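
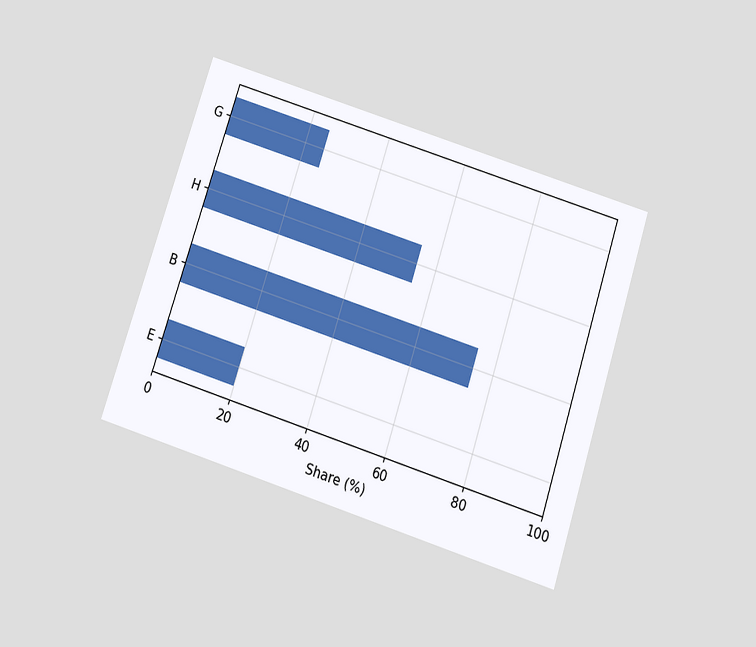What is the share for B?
75%

The chart is tilted about 18° clockwise and viewed slightly from below. Reading along the chart's x-axis, the B bar reaches 75%.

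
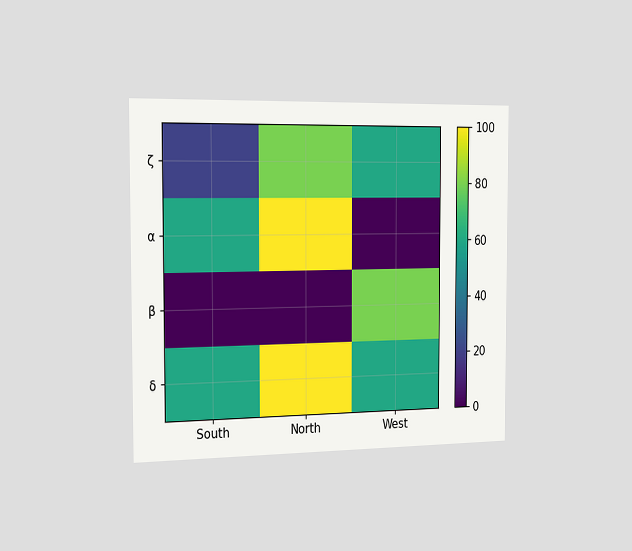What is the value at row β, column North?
0

The chart is viewed slightly from the left. Matching cell (β, North) against the colorbar gives 0.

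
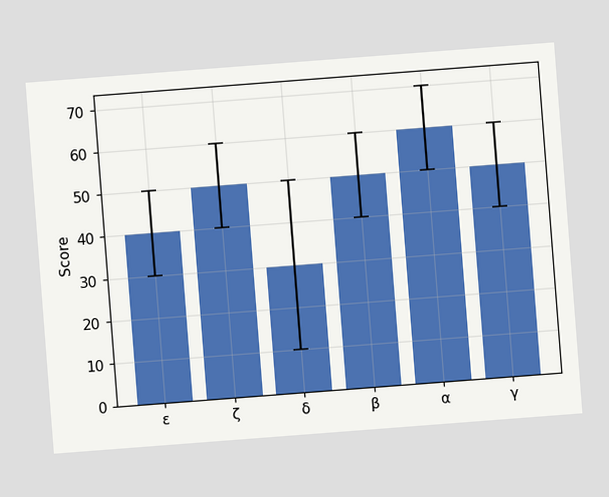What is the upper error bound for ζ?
60

The chart is tilted about 4° counter-clockwise. The ζ bar's upper whisker reaches 60.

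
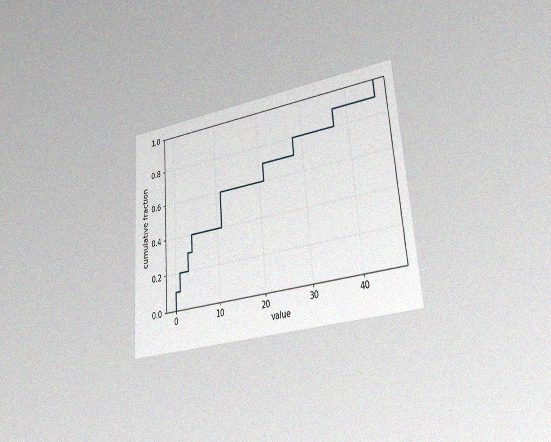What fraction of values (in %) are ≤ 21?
The chart is tilted about 4° counter-clockwise and viewed slightly from the right, with some photo noise. At x=21 the ECDF step is at 70%.

70%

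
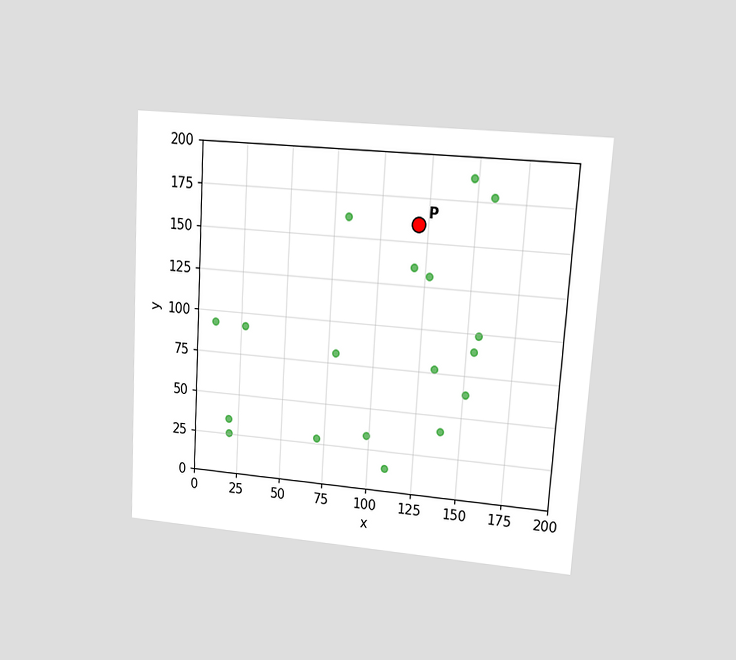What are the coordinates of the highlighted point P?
(120, 160)

The chart is tilted about 4° clockwise and viewed at a slight angle. Following the gridlines from P to each axis, P sits at (120, 160).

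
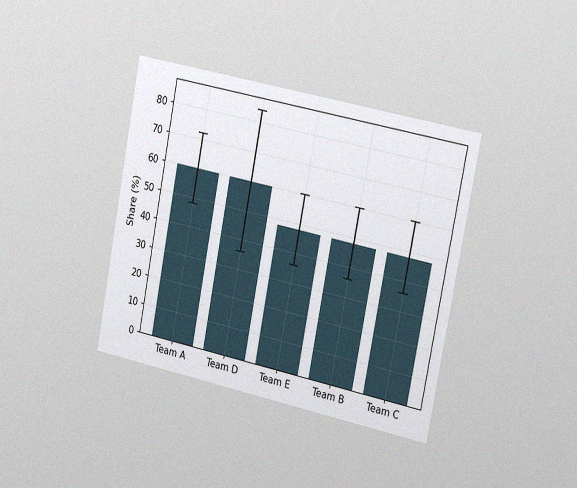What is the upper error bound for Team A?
72%

The chart is tilted about 11° clockwise and viewed slightly from the right, with some photo noise. The Team A bar's upper whisker reaches 72%.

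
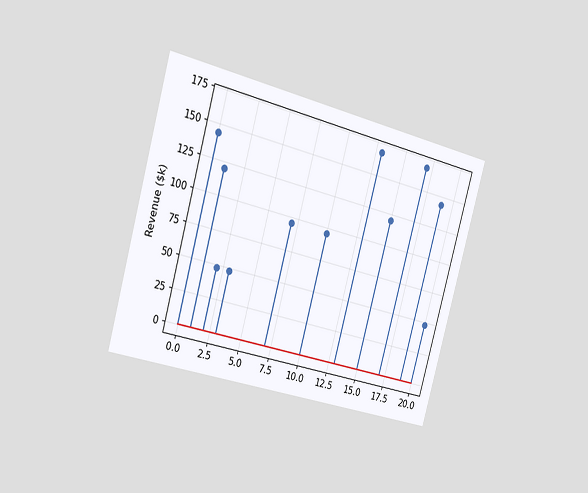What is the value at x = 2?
The chart is tilted about 15° clockwise and viewed slightly from the left. The stem at x=2 reaches $48k.

$48k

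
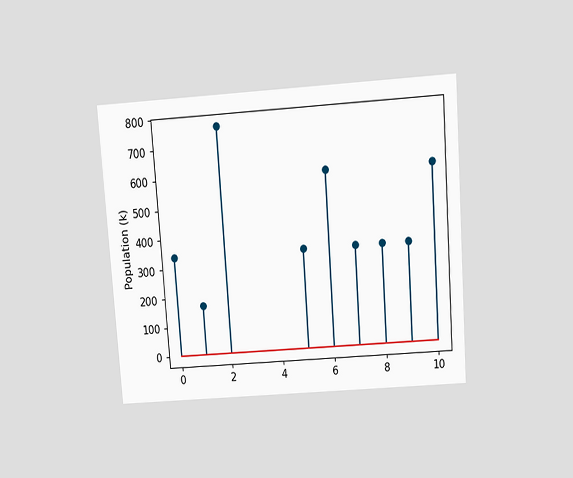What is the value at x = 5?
The chart is tilted about 4° counter-clockwise and viewed slightly from above. The stem at x=5 reaches 340k.

340k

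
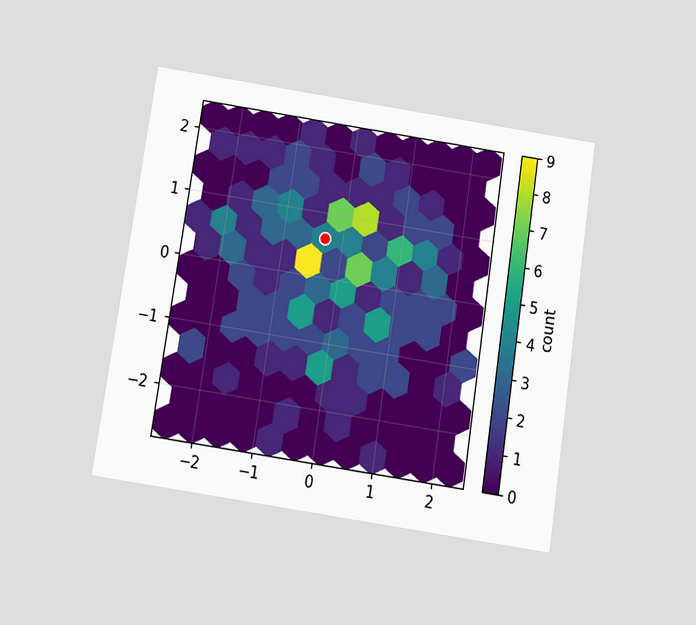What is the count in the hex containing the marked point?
The chart is tilted about 9° clockwise and viewed slightly from below. The marked hex reads 4 on the colorbar.

4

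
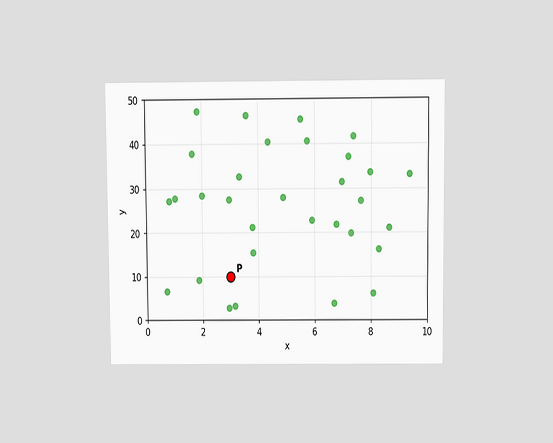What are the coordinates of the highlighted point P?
The chart is viewed slightly from above. Following the gridlines from P to each axis, P sits at (3, 10).

(3, 10)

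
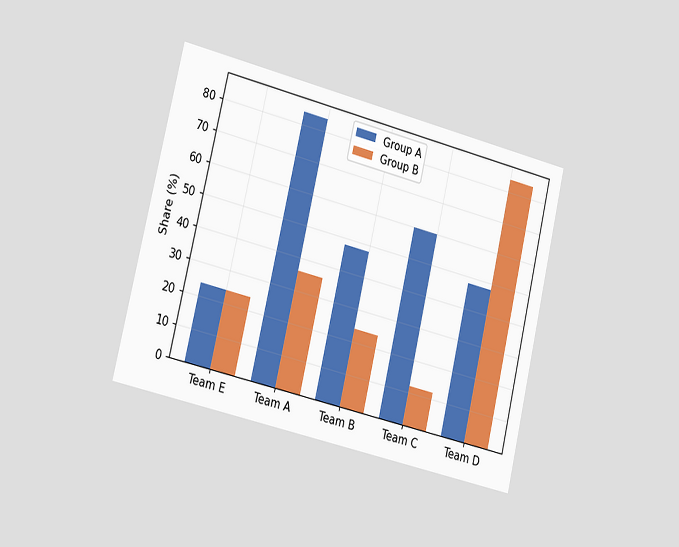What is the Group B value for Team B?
24%

The chart is tilted about 13° clockwise and viewed slightly from the left. The Group B bar at Team B reaches 24% on the y-axis.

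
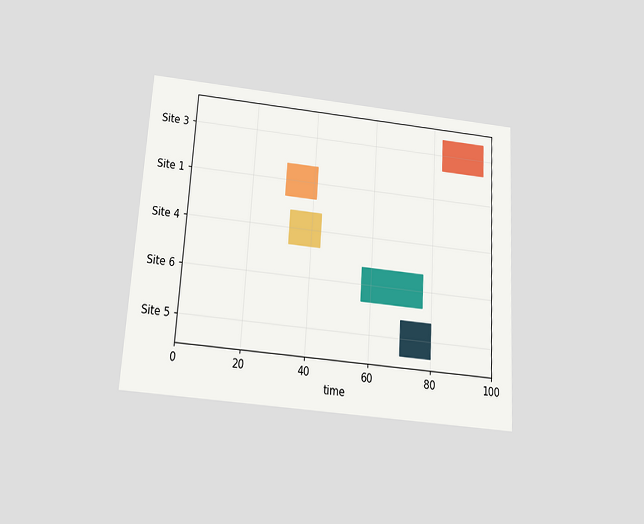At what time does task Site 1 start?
31

The chart is tilted about 4° clockwise and viewed slightly from below. The Site 1 bar begins at t=31.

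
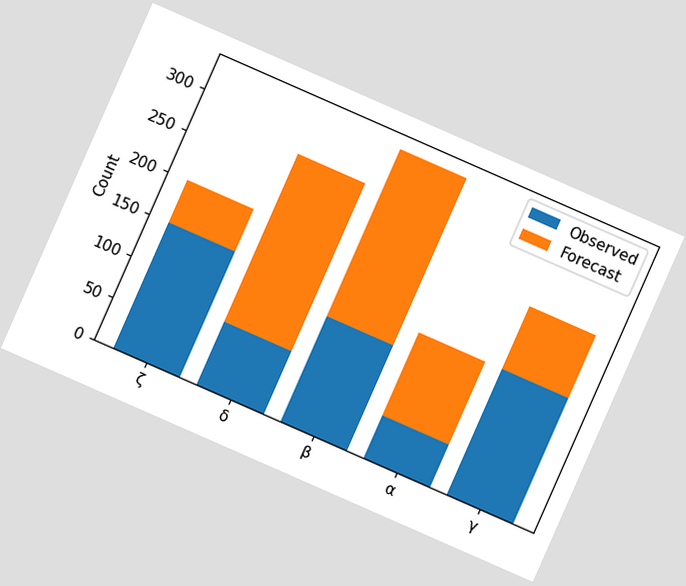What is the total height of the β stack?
The chart is tilted about 24° clockwise. The β stack's top reaches 325 on the y-axis.

325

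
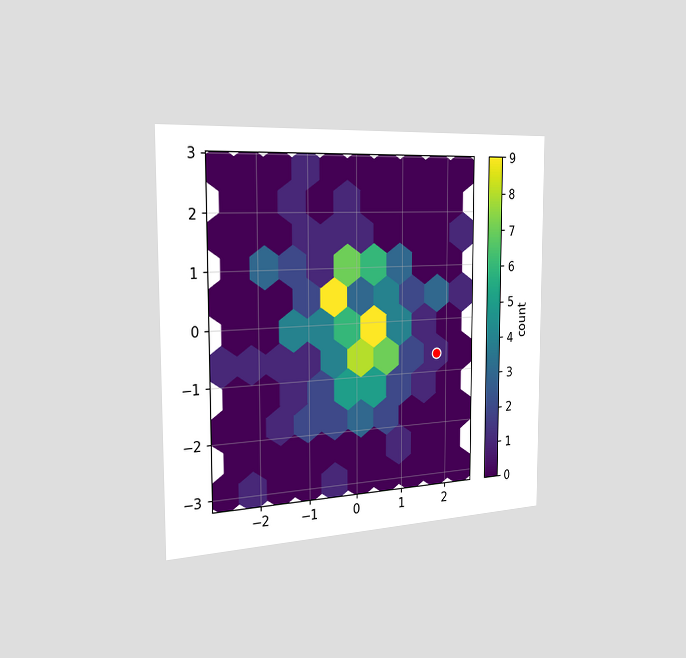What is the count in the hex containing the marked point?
The chart is viewed slightly from the left. The marked hex reads 1 on the colorbar.

1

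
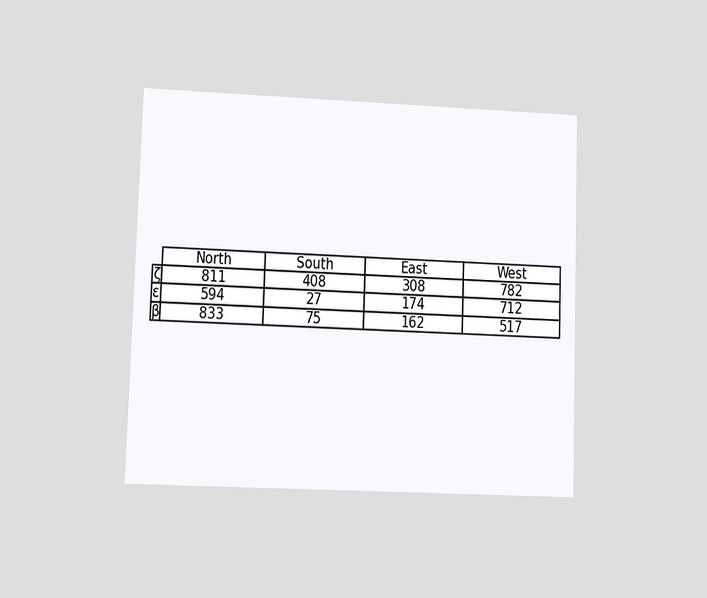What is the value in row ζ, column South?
The chart is viewed at a slight angle. The (ζ, South) cell reads 408.

408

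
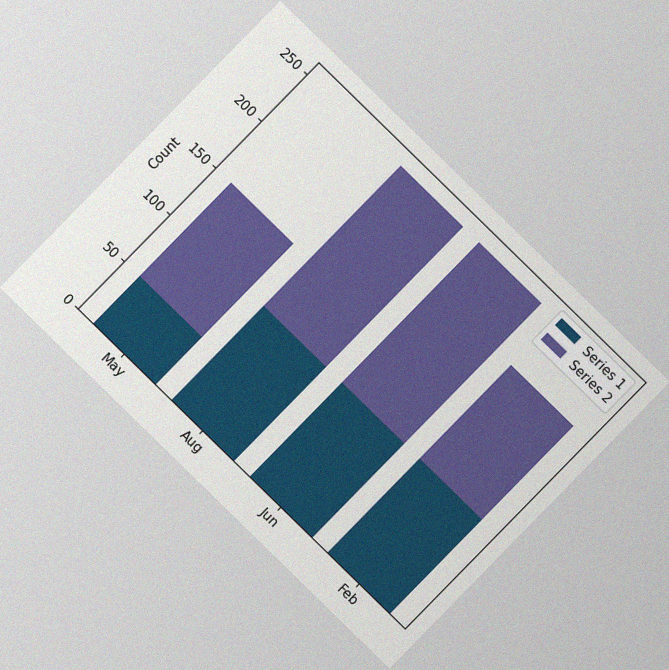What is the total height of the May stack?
The chart is tilted about 44° clockwise, with some photo noise. The May stack's top reaches 150 on the y-axis.

150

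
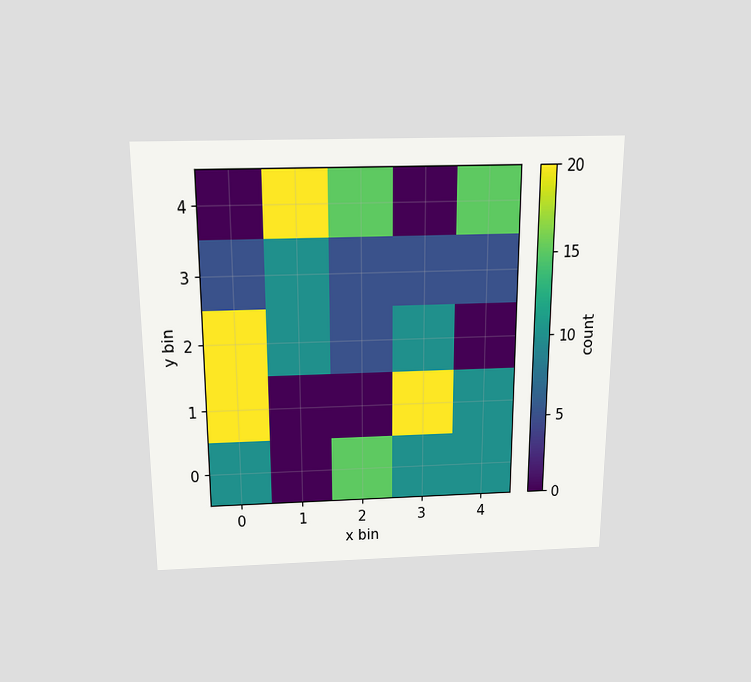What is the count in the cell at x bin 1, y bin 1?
The chart is viewed slightly from above. Matching the cell (1, 1) against the colorbar gives 0.

0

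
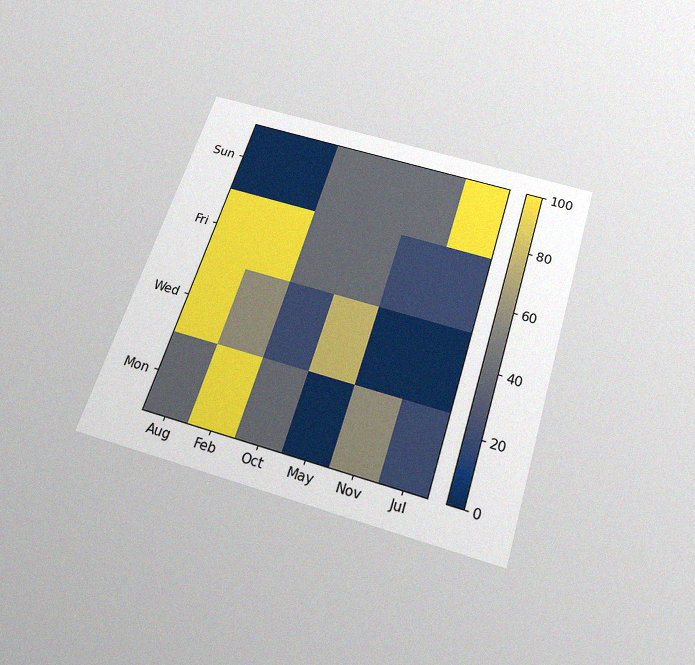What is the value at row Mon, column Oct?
The chart is tilted about 17° clockwise and viewed slightly from below, with some photo noise. Matching cell (Mon, Oct) against the colorbar gives 40.

40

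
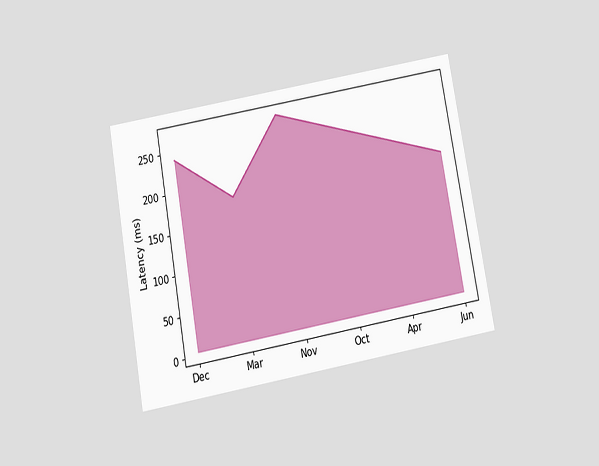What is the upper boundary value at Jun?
The chart is tilted about 10° counter-clockwise and viewed slightly from below. At Jun the upper boundary is at 180ms.

180ms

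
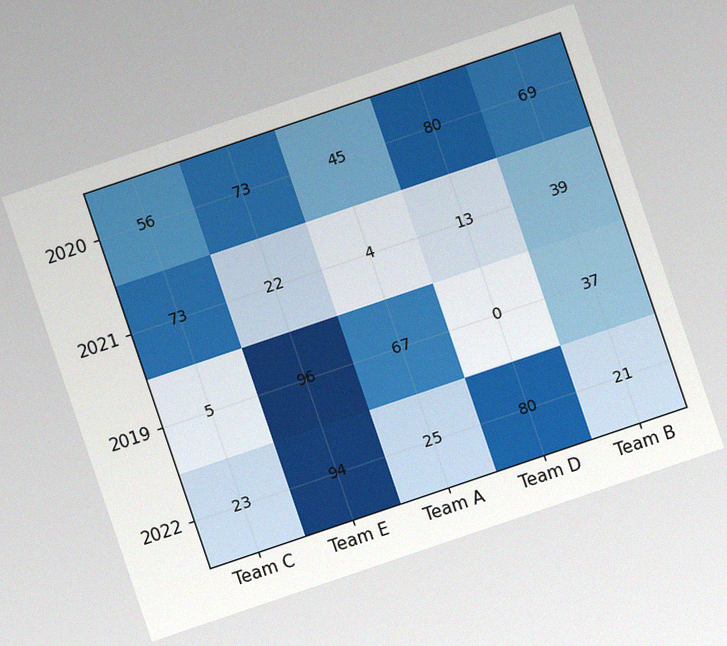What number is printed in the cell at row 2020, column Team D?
The chart is tilted about 19° counter-clockwise, with some photo noise. The (2020, Team D) cell reads 80.

80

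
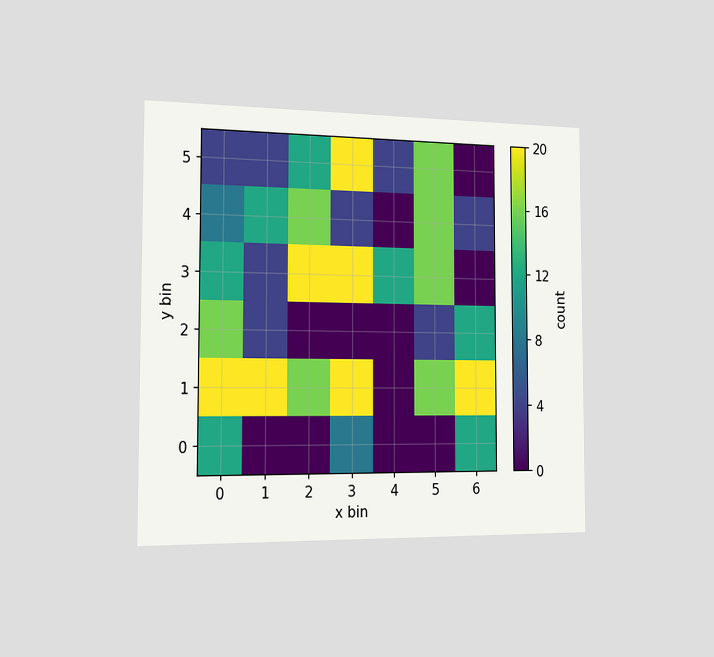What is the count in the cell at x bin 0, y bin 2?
The chart is viewed slightly from the left. Matching the cell (0, 2) against the colorbar gives 16.

16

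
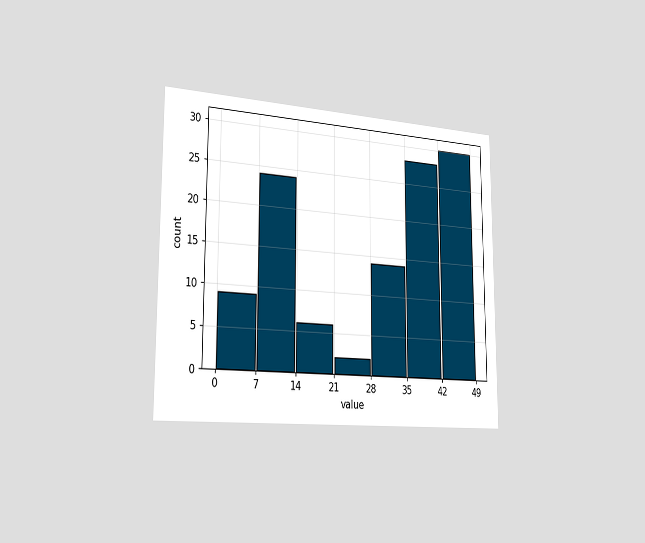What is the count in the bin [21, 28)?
The chart is viewed slightly from the left. The [21, 28) bin has height 2.

2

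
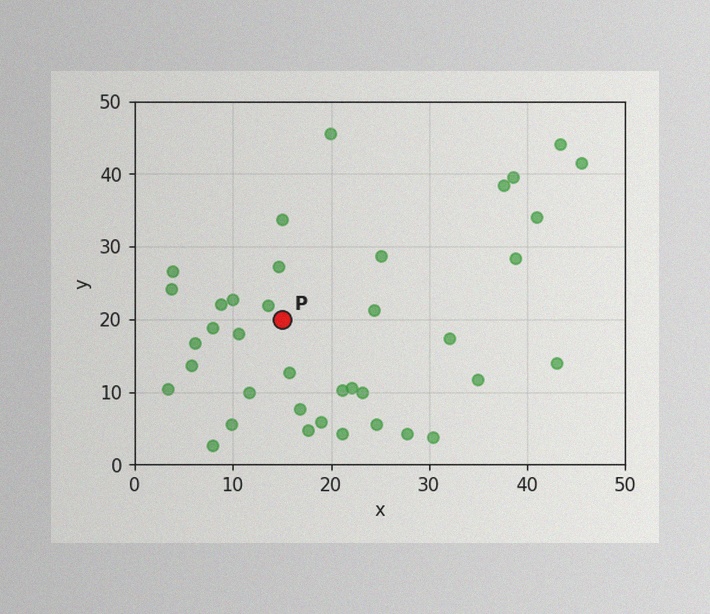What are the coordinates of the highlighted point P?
The image has some photo noise and uneven lighting. Following the gridlines from P to each axis, P sits at (15, 20).

(15, 20)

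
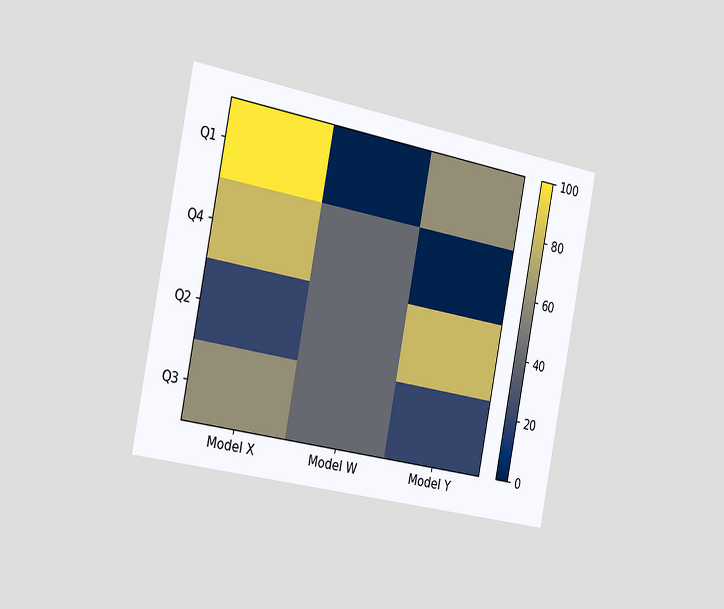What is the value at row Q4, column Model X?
80

The chart is tilted about 11° clockwise and viewed slightly from the left. Matching cell (Q4, Model X) against the colorbar gives 80.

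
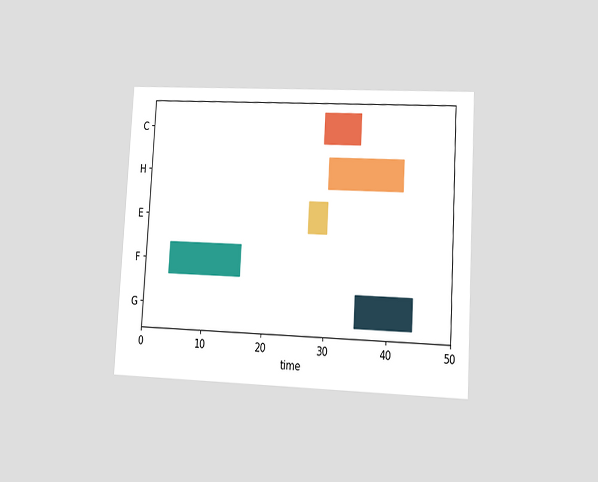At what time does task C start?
The chart is tilted about 3° clockwise and viewed at a slight angle. The C bar begins at t=29.

29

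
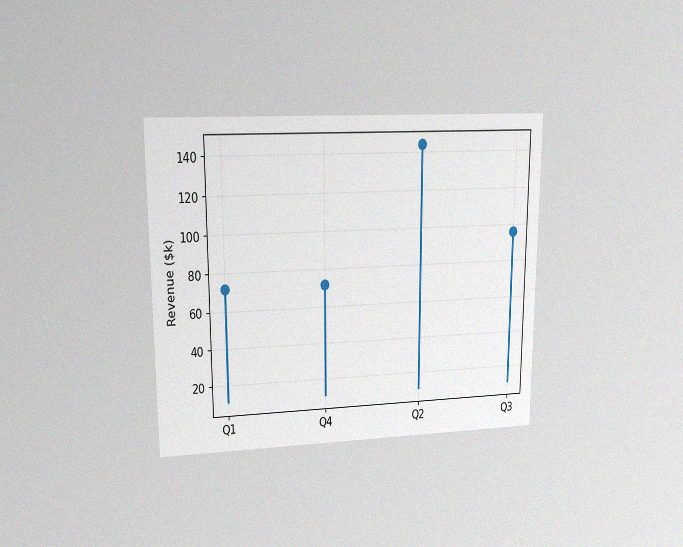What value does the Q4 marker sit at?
$72k

The chart is viewed at a slight angle, with some photo noise. The Q4 marker sits at $72k.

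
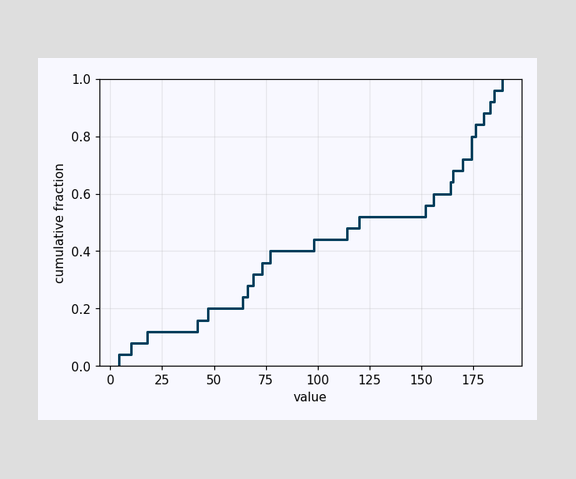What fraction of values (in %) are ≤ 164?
64%

At x=164 the ECDF step is at 64%.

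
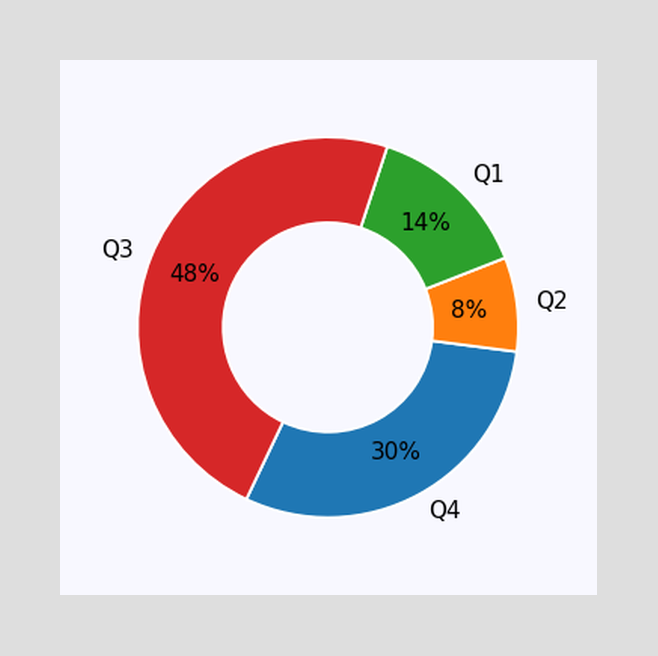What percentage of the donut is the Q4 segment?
The Q4 segment takes up 30% of the ring.

30%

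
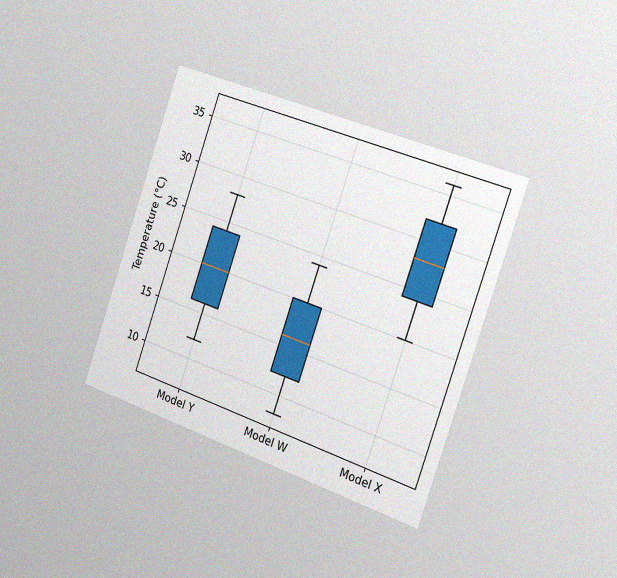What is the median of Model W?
The chart is tilted about 19° clockwise and viewed slightly from the right, with some photo noise. The median line in the Model W box sits at 16°C.

16°C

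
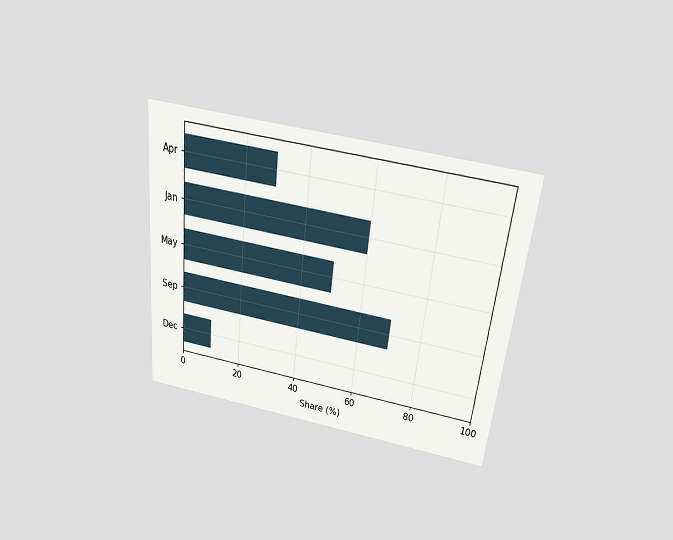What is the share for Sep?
70%

The chart is tilted about 6° clockwise and viewed slightly from above. Reading along the chart's x-axis, the Sep bar reaches 70%.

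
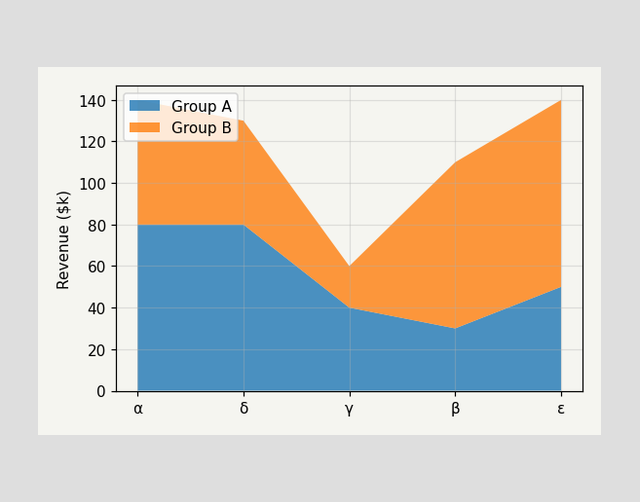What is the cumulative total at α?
$140k

The stacked total at α reaches $140k.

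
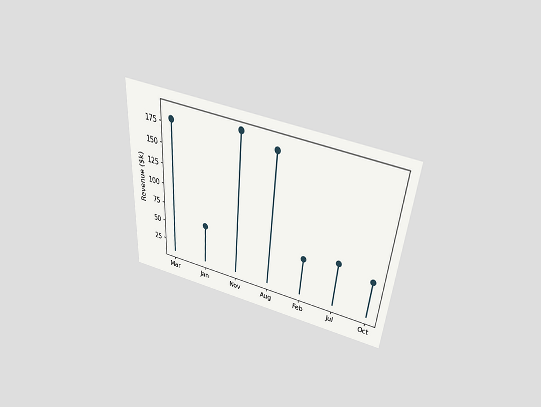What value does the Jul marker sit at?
$70k

The chart is tilted about 4° clockwise and viewed slightly from above. The Jul marker sits at $70k.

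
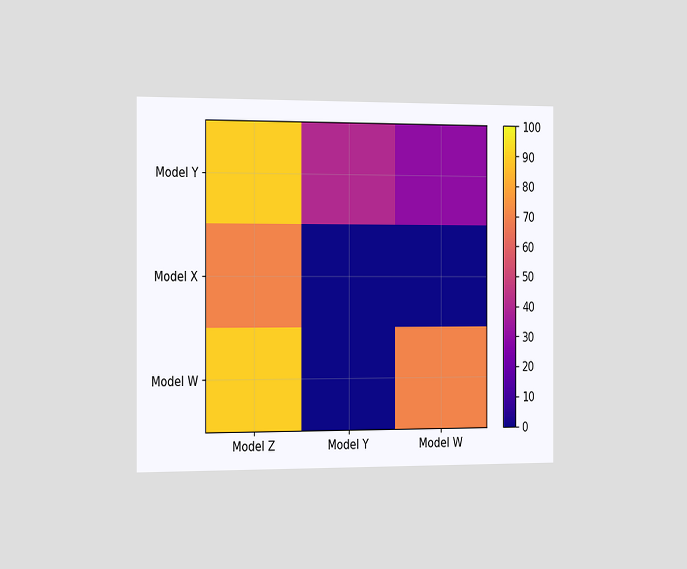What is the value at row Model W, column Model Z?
The chart is viewed slightly from the left. Matching cell (Model W, Model Z) against the colorbar gives 90.

90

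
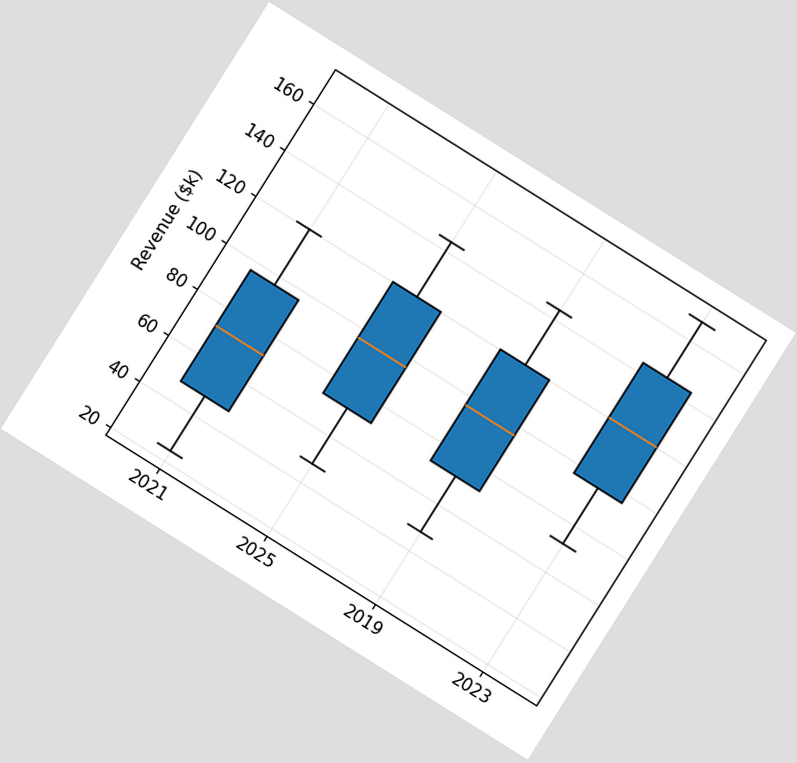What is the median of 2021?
The chart is tilted about 32° clockwise. The median line in the 2021 box sits at $72k.

$72k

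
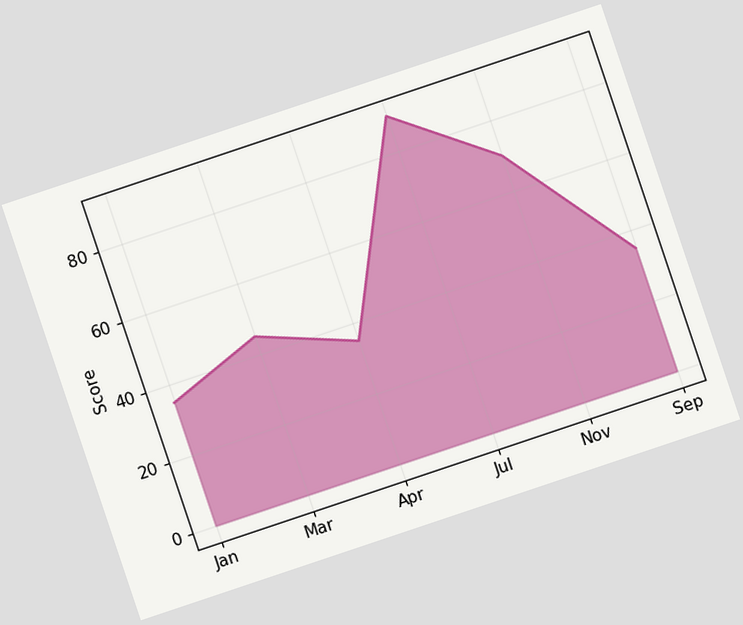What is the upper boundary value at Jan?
35

The chart is tilted about 19° counter-clockwise. At Jan the upper boundary is at 35.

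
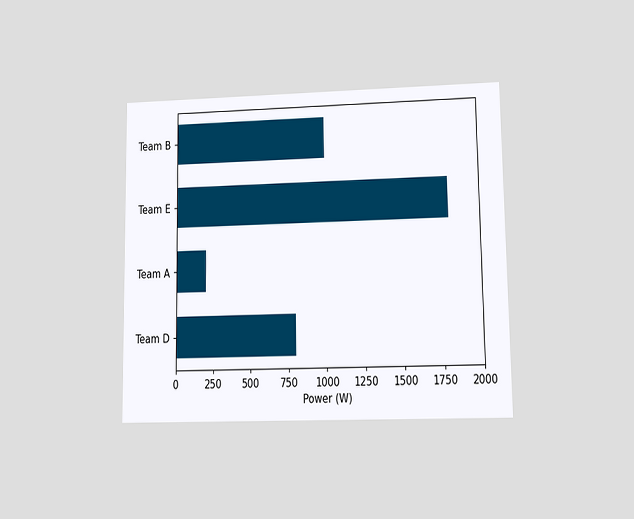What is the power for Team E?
The chart is viewed at a slight angle. Reading along the chart's x-axis, the Team E bar reaches 1800W.

1800W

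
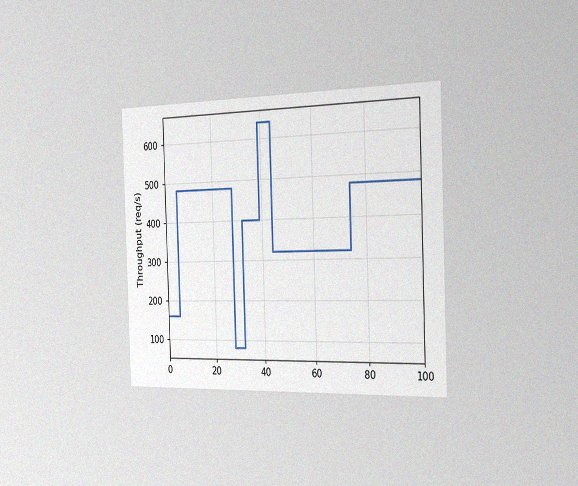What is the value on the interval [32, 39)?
400req/s

The chart is viewed slightly from the right, with some photo noise. On [32, 39) the step sits at 400req/s.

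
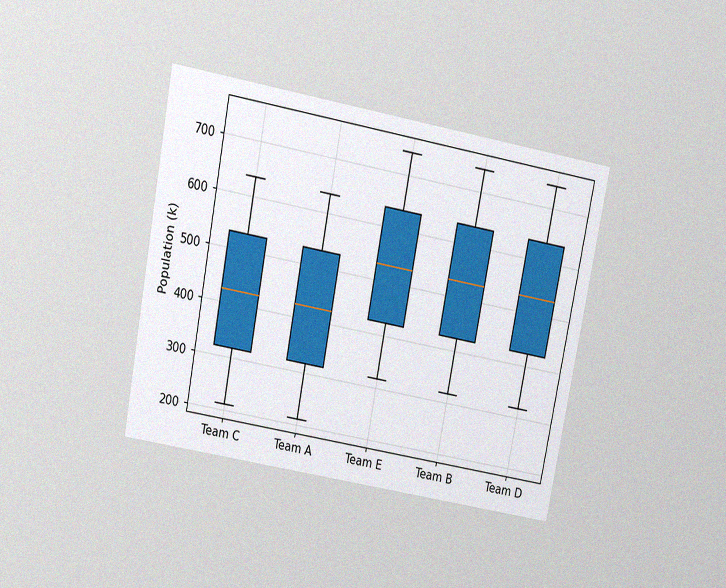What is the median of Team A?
The chart is tilted about 11° clockwise and viewed slightly from above, with some photo noise. The median line in the Team A box sits at 424k.

424k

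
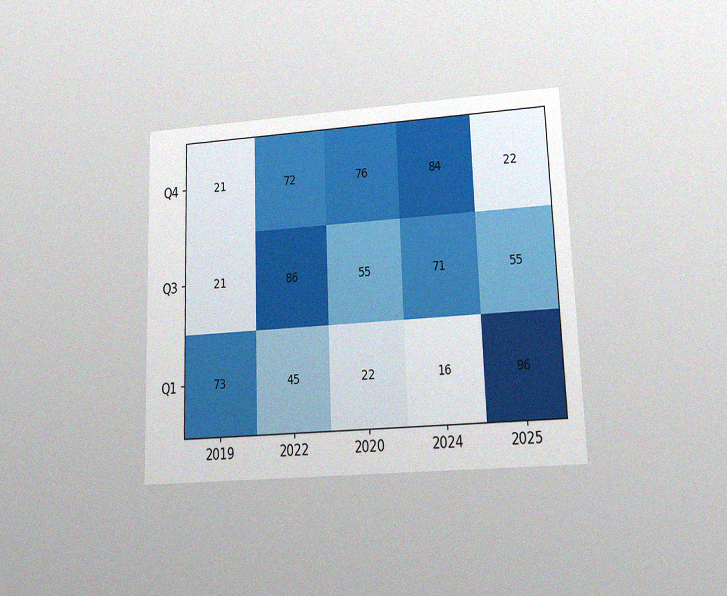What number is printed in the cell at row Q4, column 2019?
21

The chart is tilted about 2° counter-clockwise and viewed at a slight angle, with some photo noise. The (Q4, 2019) cell reads 21.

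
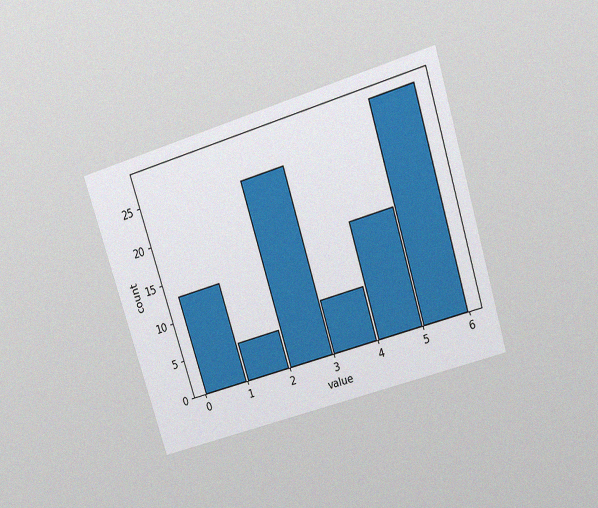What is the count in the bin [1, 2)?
5

The chart is tilted about 17° counter-clockwise and viewed slightly from above, with some photo noise. The [1, 2) bin has height 5.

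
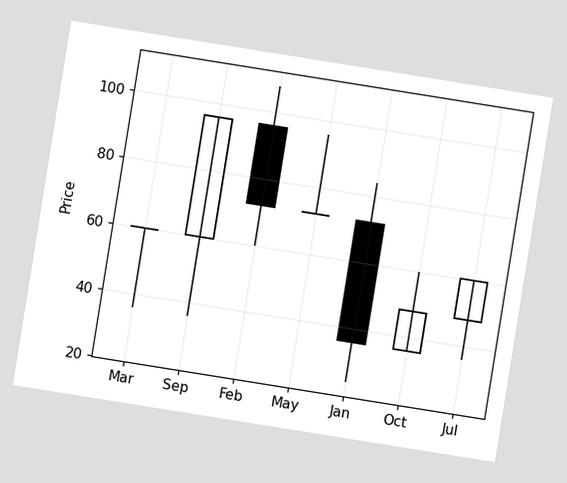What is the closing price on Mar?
60

The chart is tilted about 9° clockwise. The Mar candle closes at 60.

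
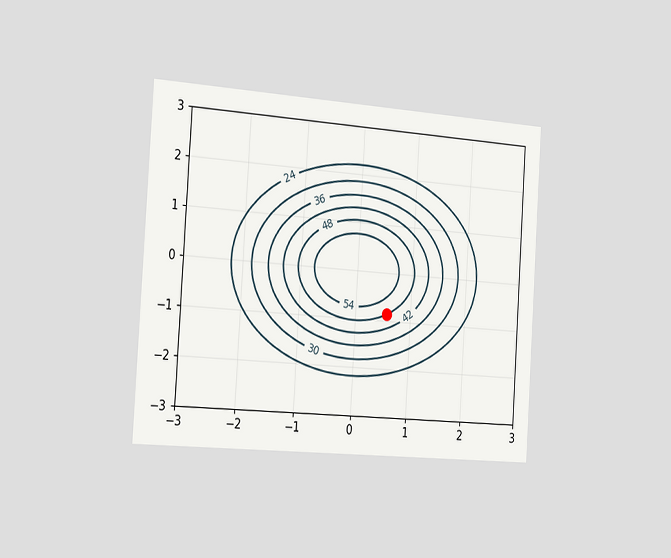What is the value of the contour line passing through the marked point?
48

The chart is tilted about 4° clockwise and viewed slightly from the left. The marked point sits on the contour labelled 48.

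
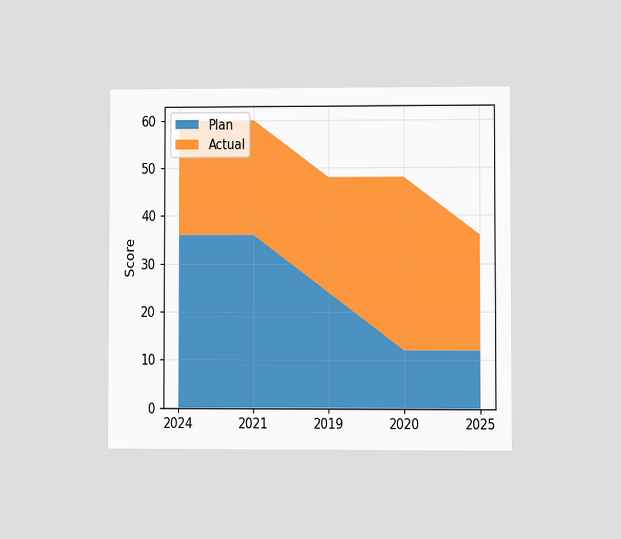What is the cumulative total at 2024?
The chart is viewed at a slight angle. The stacked total at 2024 reaches 60.

60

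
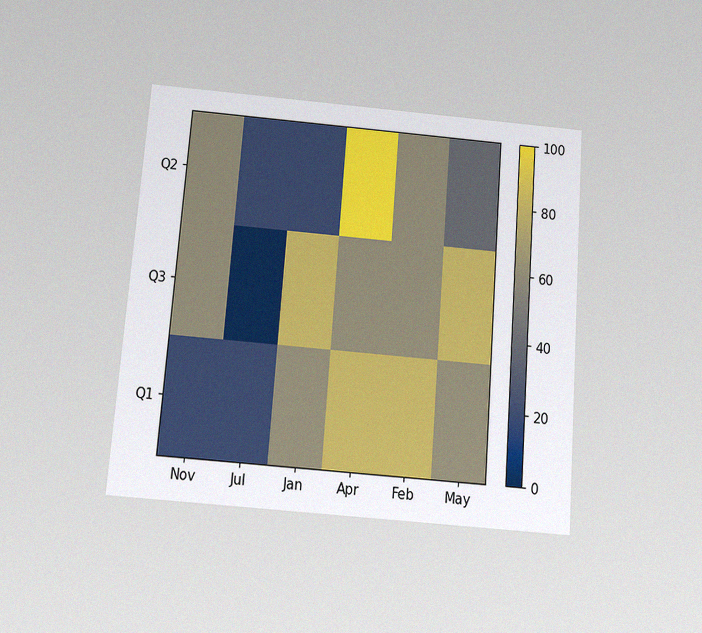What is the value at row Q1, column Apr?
80

The chart is tilted about 4° clockwise and viewed slightly from below, with some photo noise. Matching cell (Q1, Apr) against the colorbar gives 80.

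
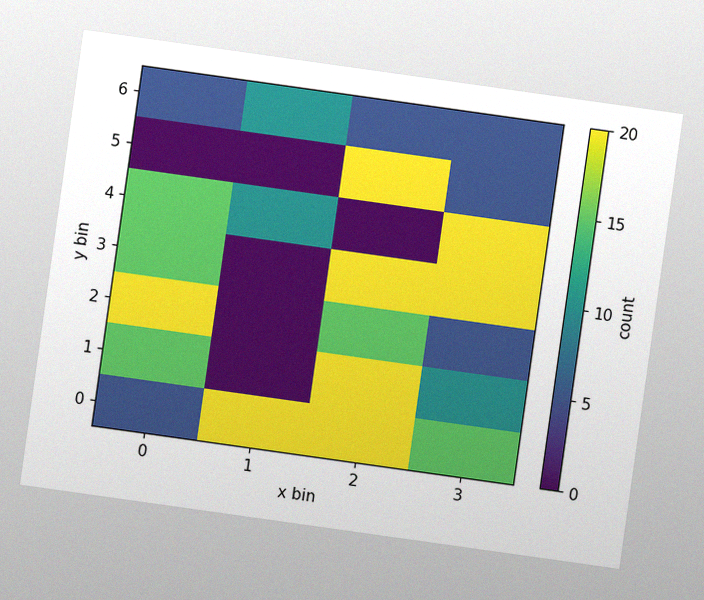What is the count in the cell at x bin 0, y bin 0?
The chart is tilted about 8° clockwise, with some photo noise. Matching the cell (0, 0) against the colorbar gives 5.

5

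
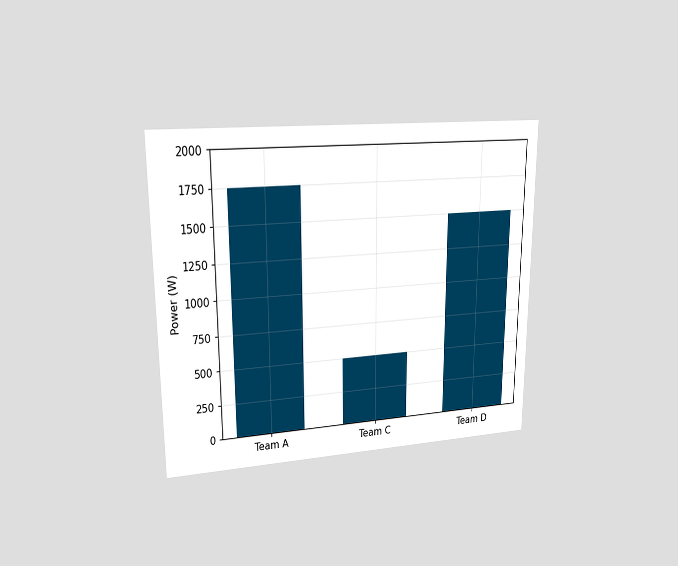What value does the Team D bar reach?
1500W

The chart is viewed at a slight angle. Reading along the chart's y-axis, the Team D bar reaches 1500W.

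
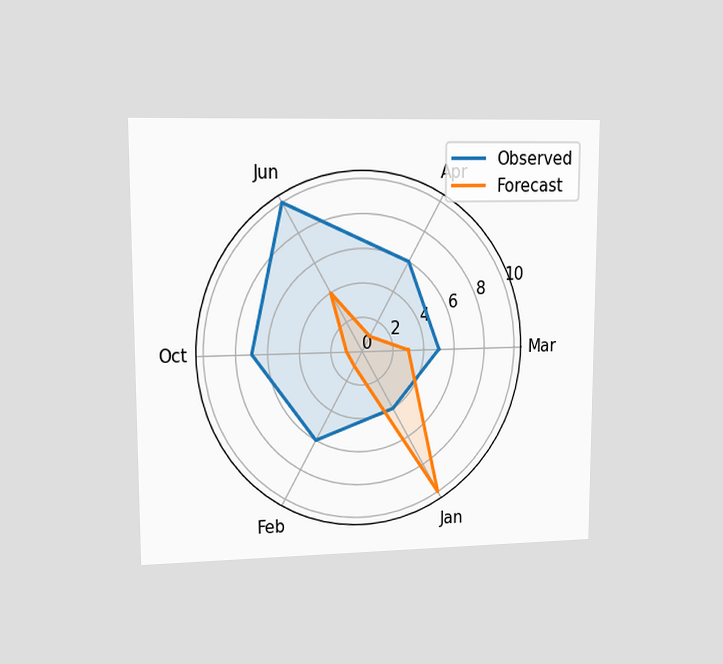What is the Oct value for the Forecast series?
1

The chart is viewed at a slight angle. On the Oct axis, Forecast reaches 1.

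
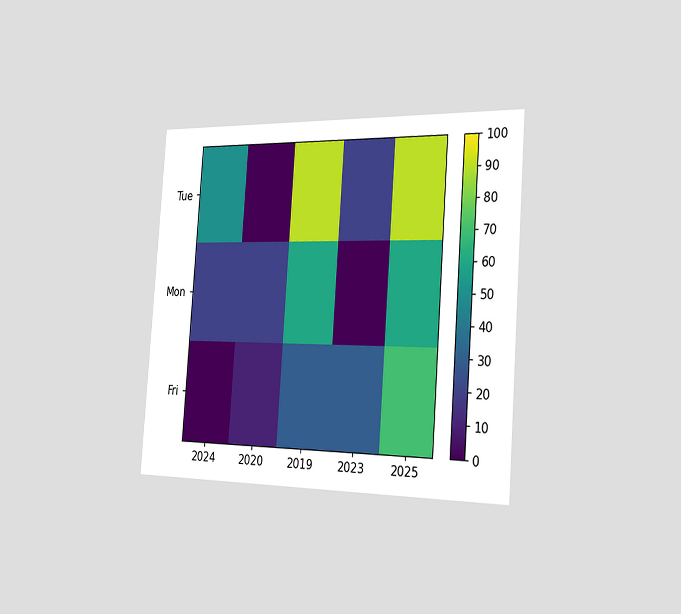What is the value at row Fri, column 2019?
30

The chart is tilted about 4° clockwise and viewed slightly from the right. Matching cell (Fri, 2019) against the colorbar gives 30.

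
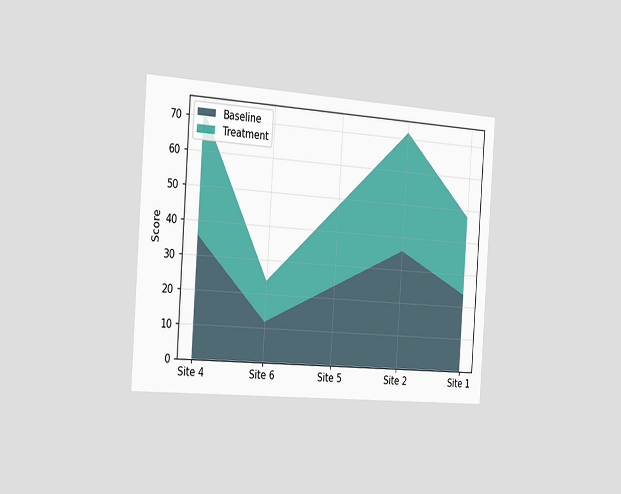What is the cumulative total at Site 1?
48

The chart is tilted about 4° clockwise and viewed slightly from the left. The stacked total at Site 1 reaches 48.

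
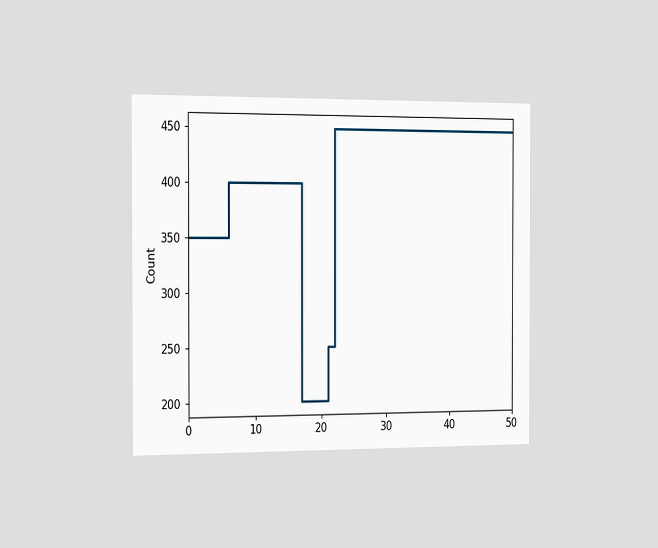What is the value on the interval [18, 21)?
200

The chart is viewed slightly from the left. On [18, 21) the step sits at 200.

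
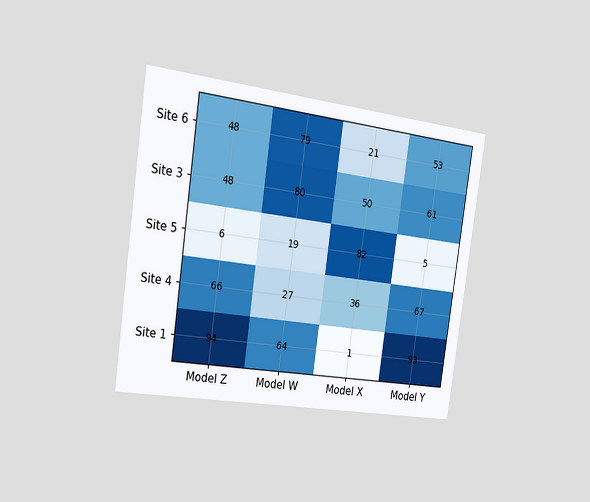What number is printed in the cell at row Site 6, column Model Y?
The chart is tilted about 8° clockwise and viewed slightly from the left. The (Site 6, Model Y) cell reads 53.

53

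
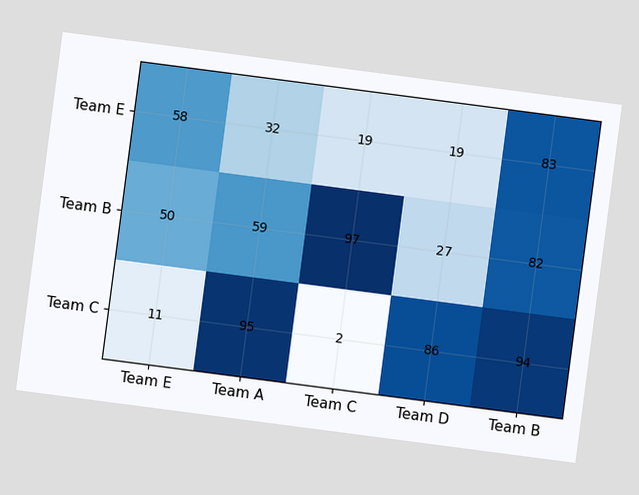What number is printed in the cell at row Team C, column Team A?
95

The chart is tilted about 7° clockwise. The (Team C, Team A) cell reads 95.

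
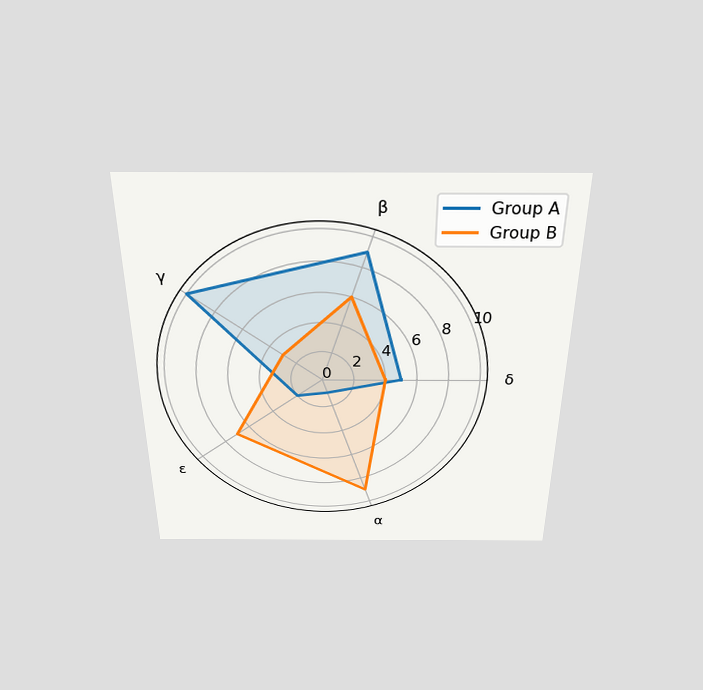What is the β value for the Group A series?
The chart is viewed slightly from above. On the β axis, Group A reaches 9.

9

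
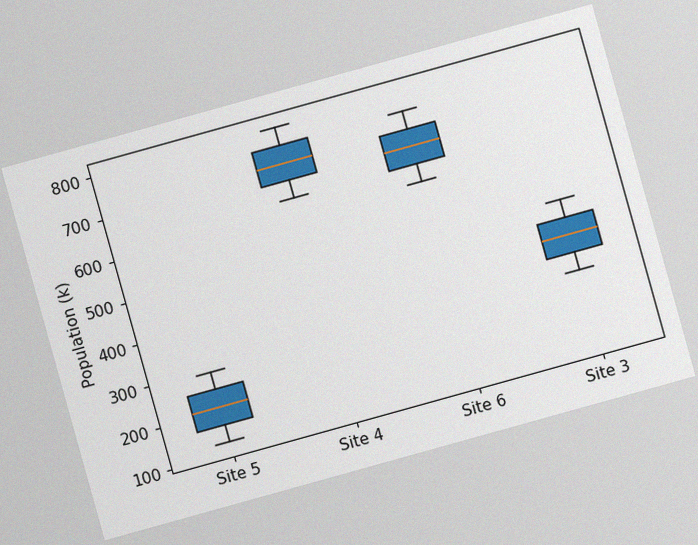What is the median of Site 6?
672k

The chart is tilted about 16° counter-clockwise, with some photo noise. The median line in the Site 6 box sits at 672k.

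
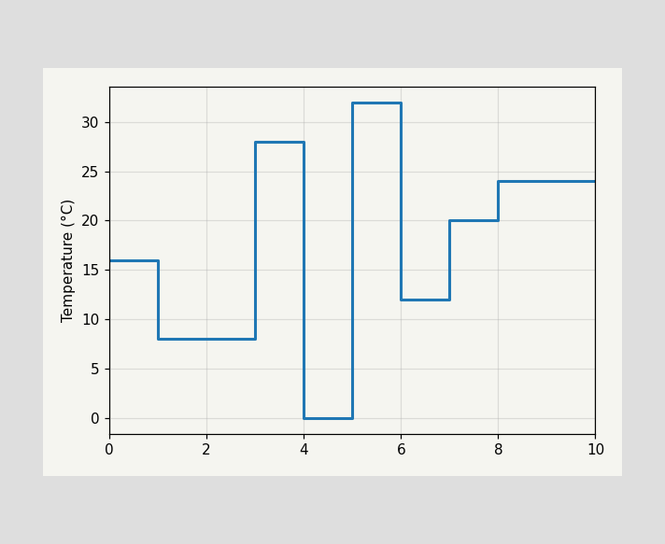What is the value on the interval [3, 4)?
28°C

On [3, 4) the step sits at 28°C.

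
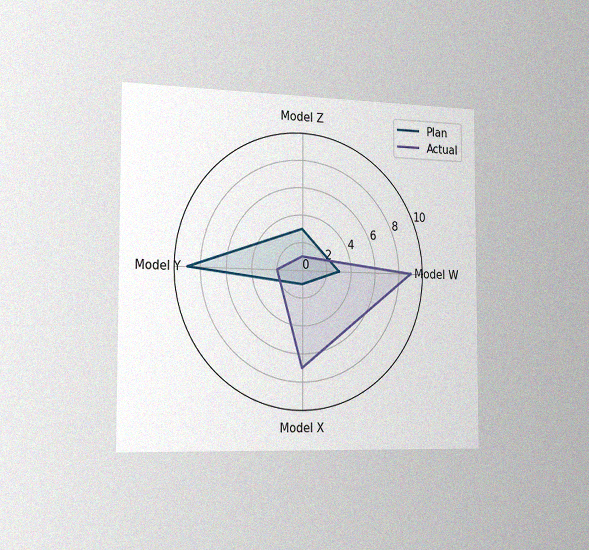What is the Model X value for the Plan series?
The chart is viewed slightly from the left, with some photo noise. On the Model X axis, Plan reaches 1.

1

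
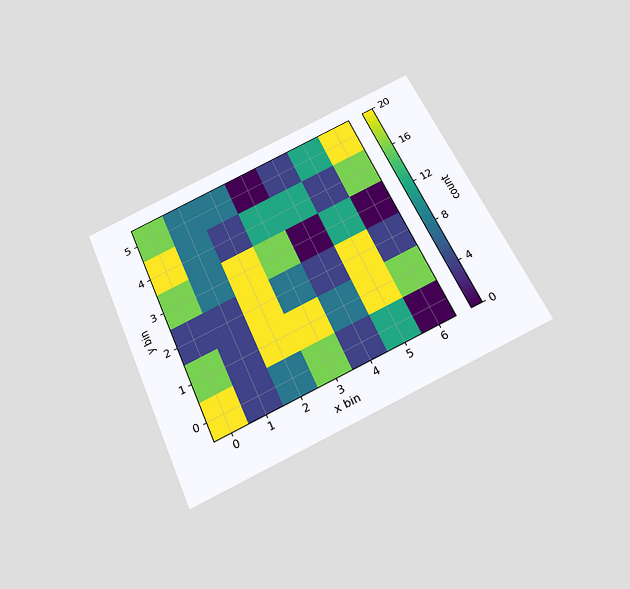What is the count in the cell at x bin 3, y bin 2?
8

The chart is tilted about 24° counter-clockwise and viewed slightly from below. Matching the cell (3, 2) against the colorbar gives 8.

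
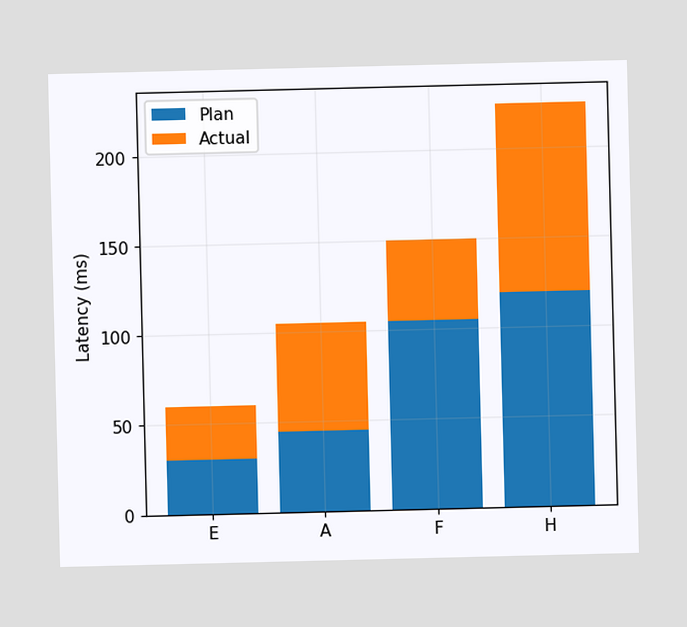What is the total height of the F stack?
150ms

The F stack's top reaches 150ms on the y-axis.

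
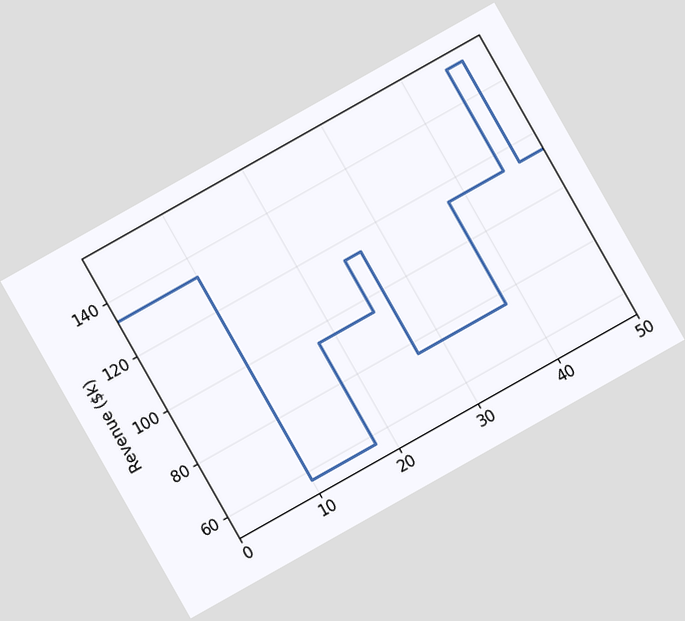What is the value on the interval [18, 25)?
$95k

The chart is tilted about 29° counter-clockwise. On [18, 25) the step sits at $95k.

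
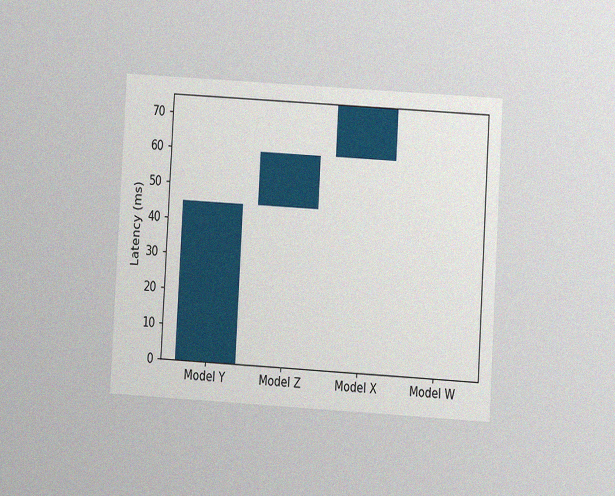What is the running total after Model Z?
60ms

The chart is tilted about 3° clockwise and viewed at a slight angle, with some photo noise. After Model Z the running total reaches 60ms.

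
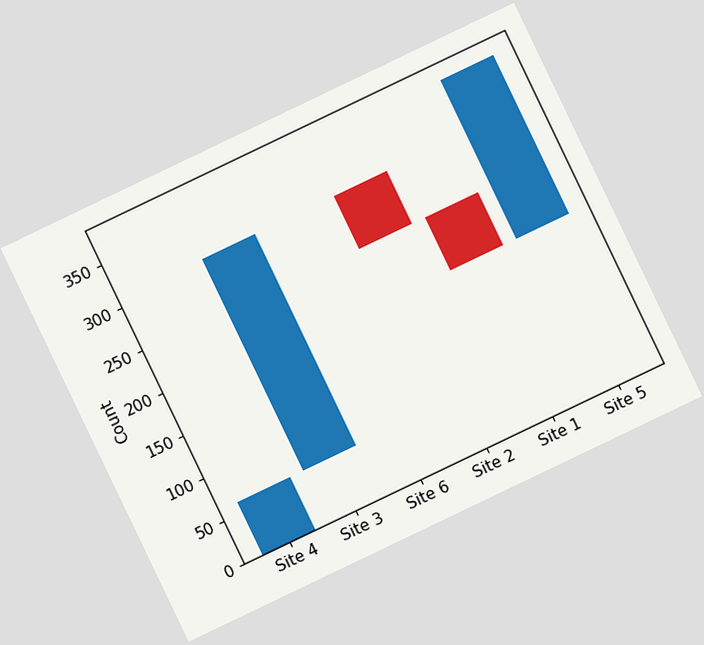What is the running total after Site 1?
The chart is tilted about 26° counter-clockwise. After Site 1 the running total reaches 186.

186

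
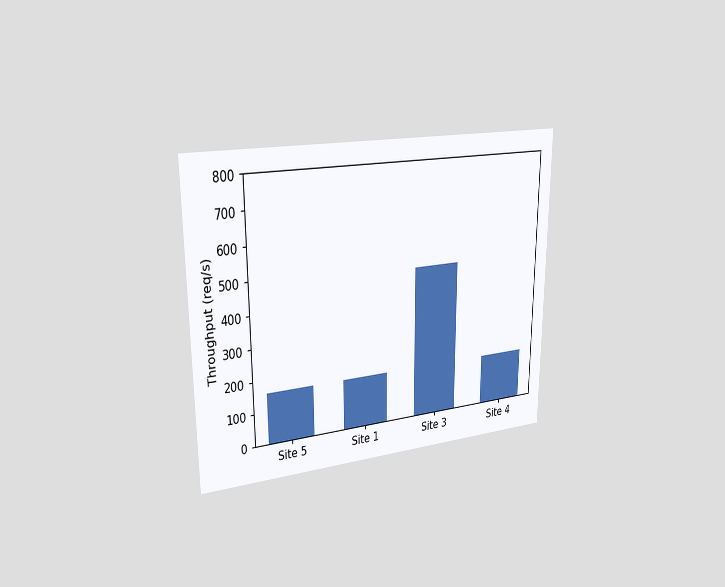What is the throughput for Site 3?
The chart is viewed slightly from the left. Reading along the chart's y-axis, the Site 3 bar reaches 480req/s.

480req/s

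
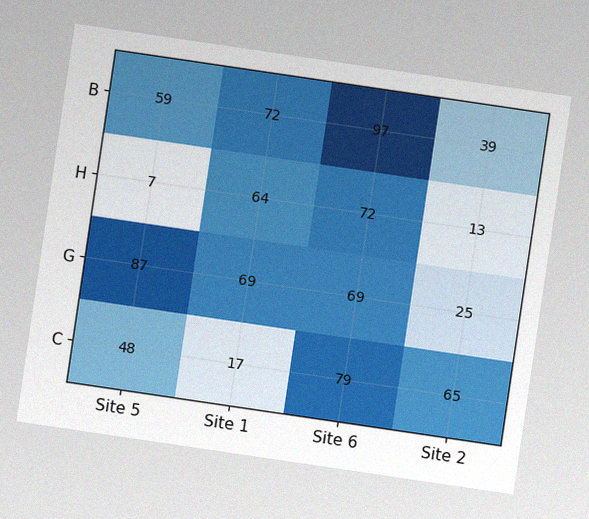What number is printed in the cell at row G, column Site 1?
The chart is tilted about 8° clockwise, with some photo noise. The (G, Site 1) cell reads 69.

69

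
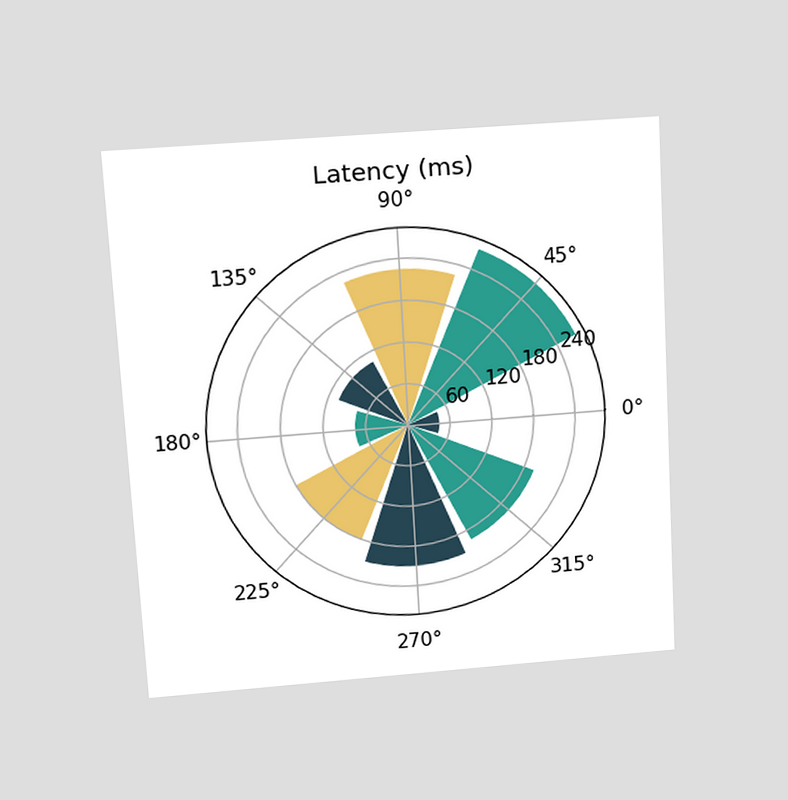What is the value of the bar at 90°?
The chart is tilted about 3° counter-clockwise and viewed slightly from above. The bar at 90° reaches 225ms on the radial axis.

225ms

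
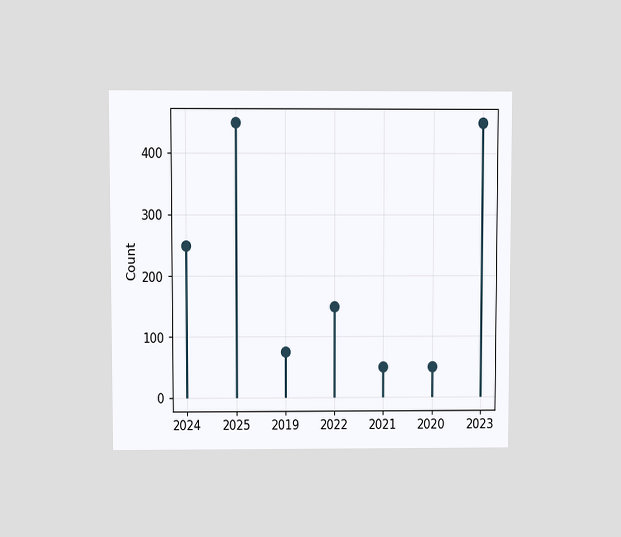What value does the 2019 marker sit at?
75

The chart is viewed at a slight angle. The 2019 marker sits at 75.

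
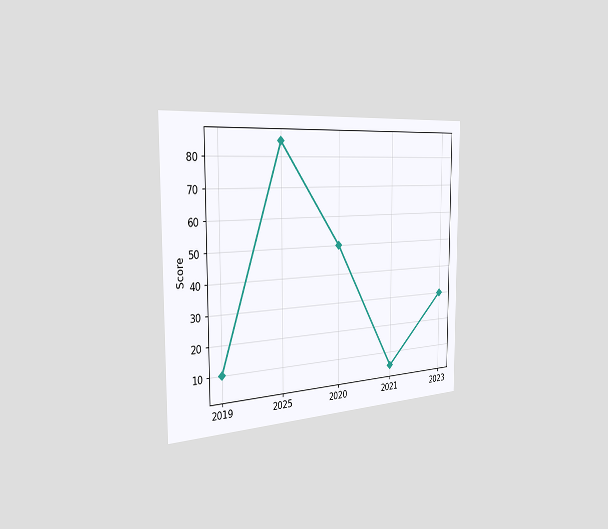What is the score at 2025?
85

The chart is viewed slightly from the left. At 2025, the line is at 85.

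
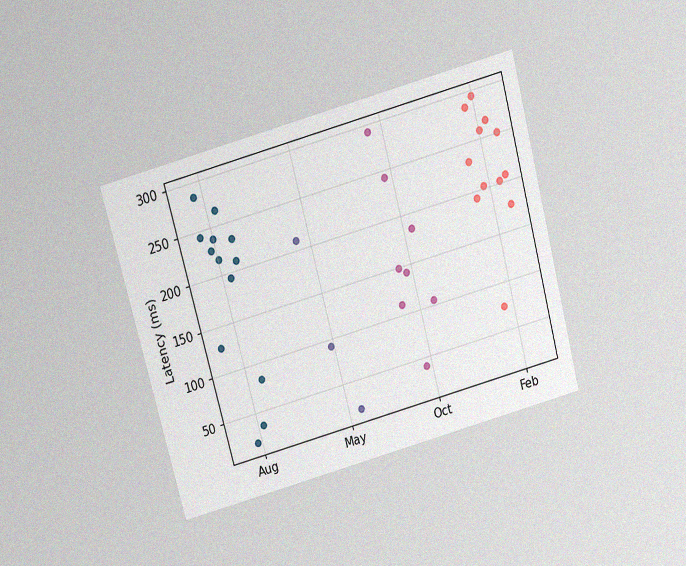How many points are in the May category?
The chart is tilted about 15° counter-clockwise and viewed slightly from above, with some photo noise. Counting the markers in the May column gives 3.

3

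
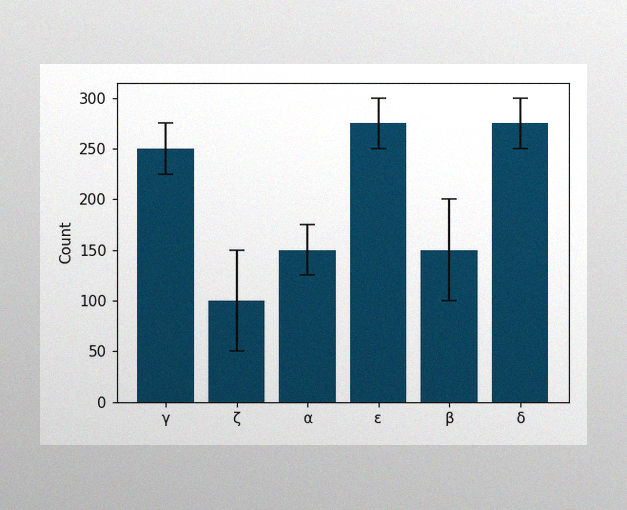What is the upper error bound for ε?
The image has some photo noise and uneven lighting. The ε bar's upper whisker reaches 300.

300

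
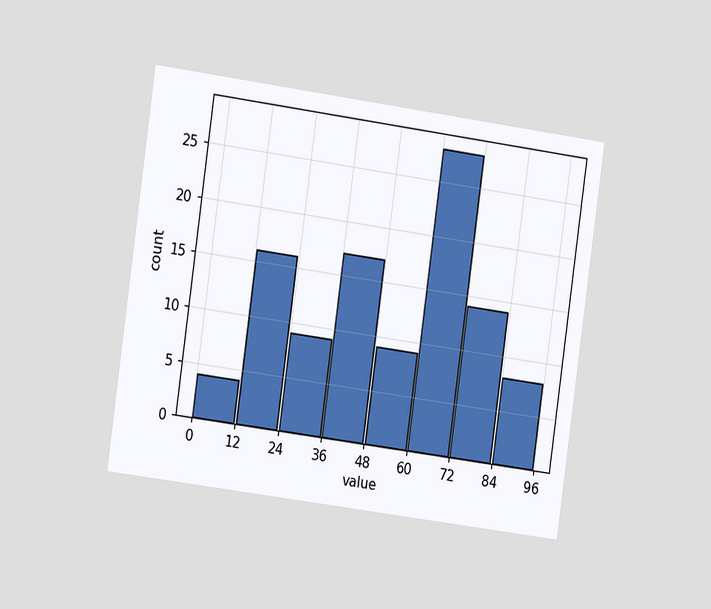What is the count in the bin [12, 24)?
The chart is tilted about 8° clockwise and viewed at a slight angle. The [12, 24) bin has height 16.

16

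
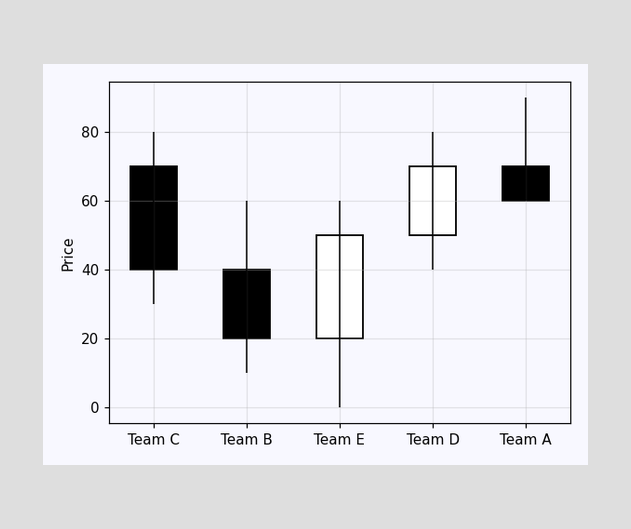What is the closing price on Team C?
40

The Team C candle closes at 40.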